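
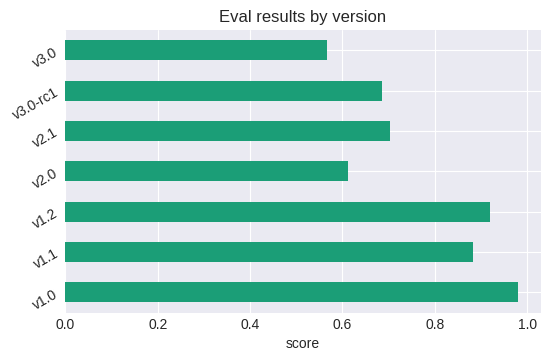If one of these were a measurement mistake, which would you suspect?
v1.0

v1.0 ≈ 1.0; the rest sit between ≈ 0.6 and ≈ 0.9.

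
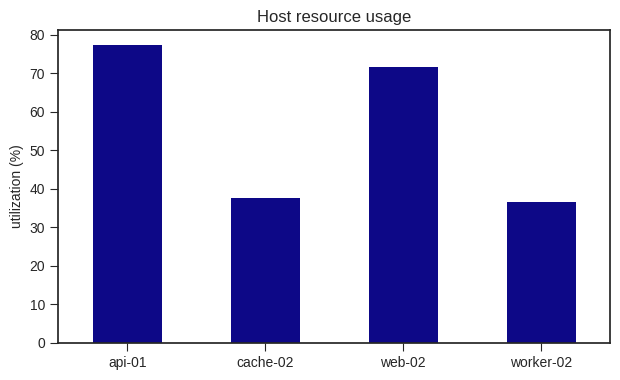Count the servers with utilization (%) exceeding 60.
2

Above 60: api-01, web-02.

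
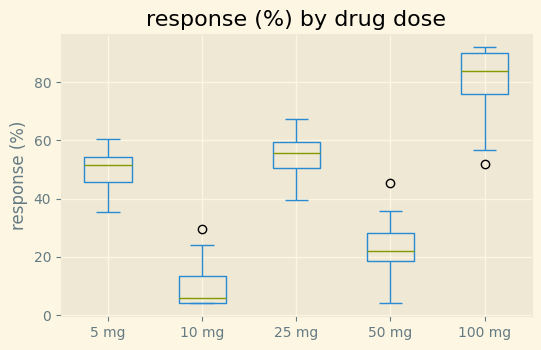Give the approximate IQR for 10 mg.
Q3 ≈ 10, Q1 ≈ 0; IQR ≈ 10.

≈ 10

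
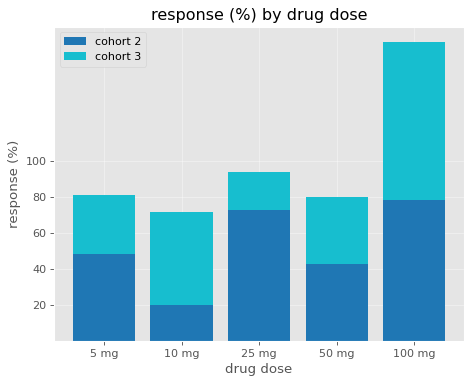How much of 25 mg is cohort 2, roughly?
≈ 80

cohort 2 top ≈ 80, bottom ≈ 0; segment ≈ 80.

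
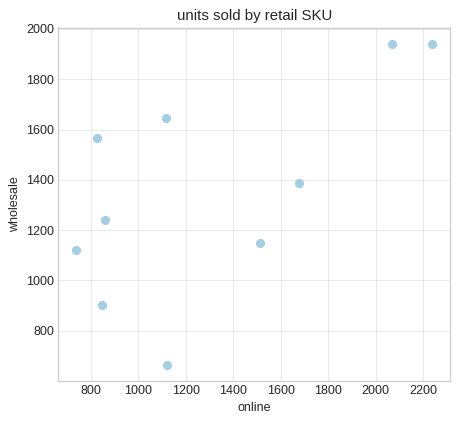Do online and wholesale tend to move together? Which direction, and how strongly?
Points are positively correlated; moderate (|r| ≈ 0.6).

positive, moderate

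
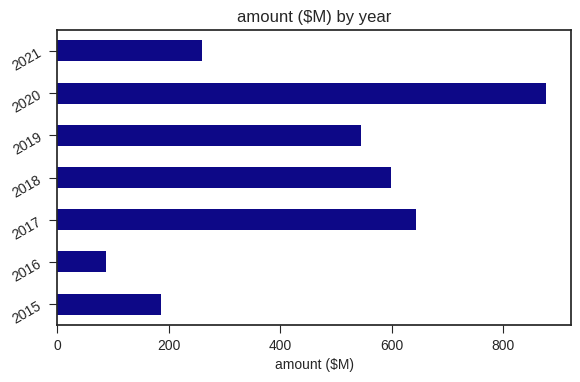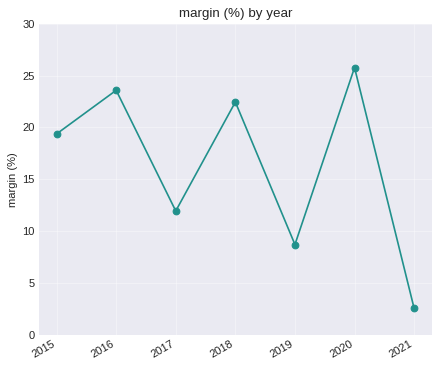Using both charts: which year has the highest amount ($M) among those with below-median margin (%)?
2017

Chart 2 median margin (%) ≈ 20; below-median years: 2017, 2019, 2021. Among those, 2017 has the highest amount ($M) (≈ 600).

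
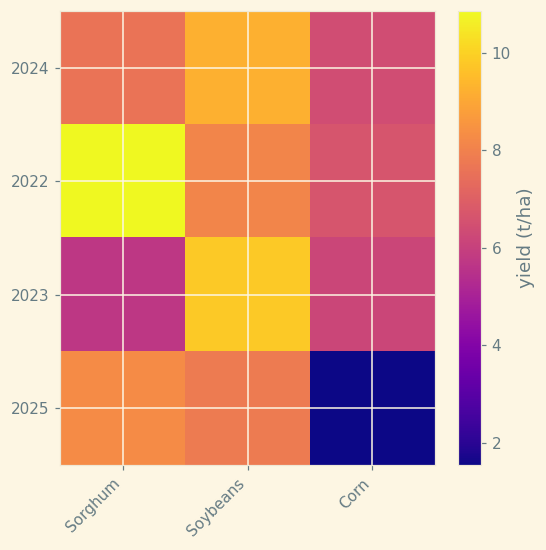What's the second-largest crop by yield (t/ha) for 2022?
Soybeans

Top 3 for 2022: Sorghum ≈ 11, Soybeans ≈ 8, Corn ≈ 7.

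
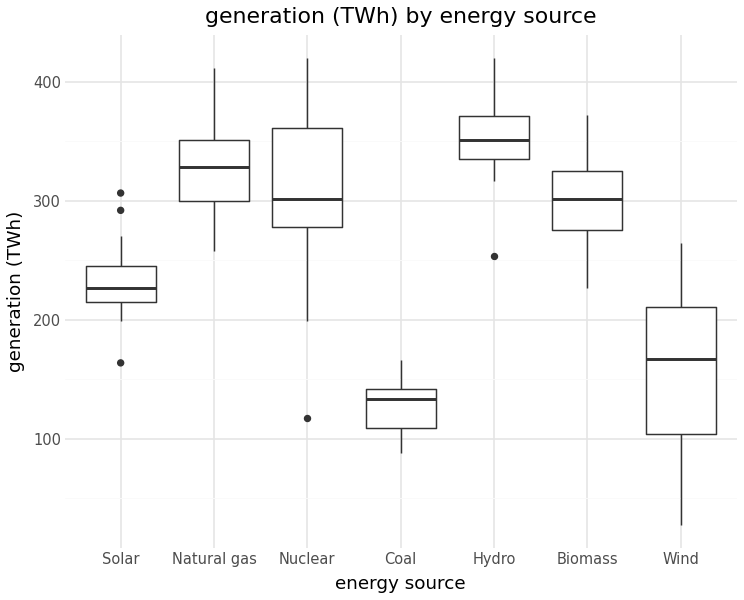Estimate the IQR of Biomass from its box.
Q3 ≈ 320, Q1 ≈ 280; IQR ≈ 40.

≈ 40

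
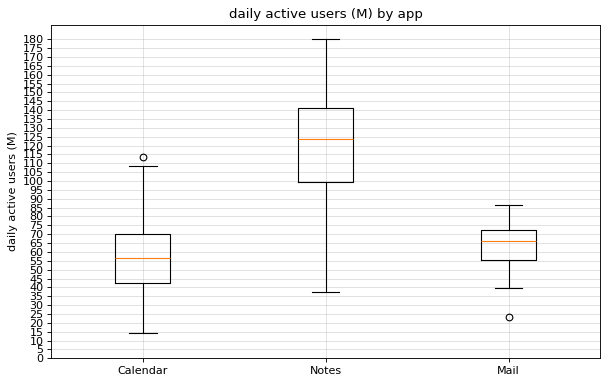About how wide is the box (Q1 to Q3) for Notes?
Q3 ≈ 140, Q1 ≈ 100; IQR ≈ 40.

≈ 40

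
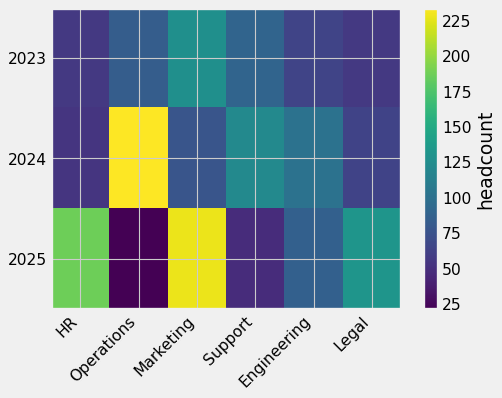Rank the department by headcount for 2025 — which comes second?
HR

Top 3 for 2025: Marketing ≈ 220, HR ≈ 180, Legal ≈ 140.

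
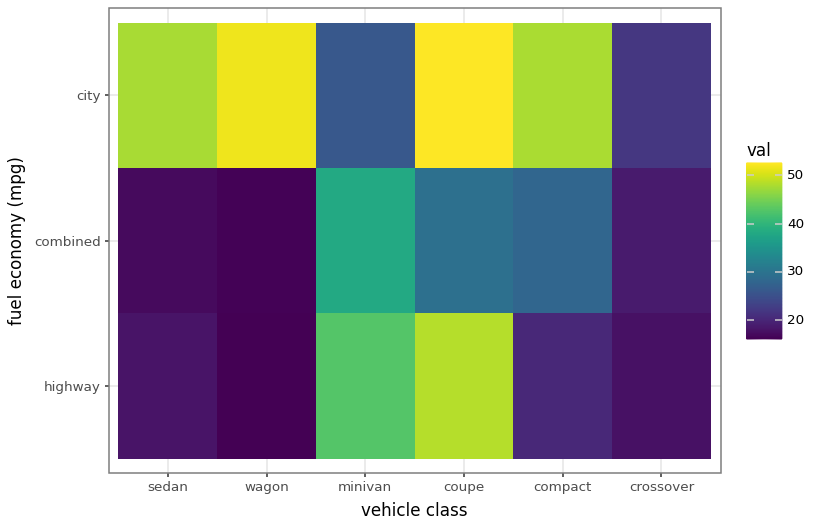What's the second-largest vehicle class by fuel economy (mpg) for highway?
Top 3 for highway: coupe ≈ 50, minivan ≈ 45, compact ≈ 20.

minivan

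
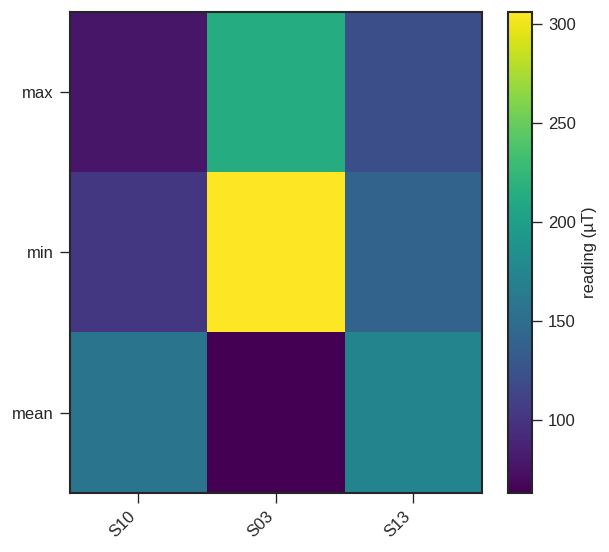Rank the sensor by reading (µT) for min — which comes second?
Top 3 for min: S03 ≈ 300, S13 ≈ 150, S10 ≈ 100.

S13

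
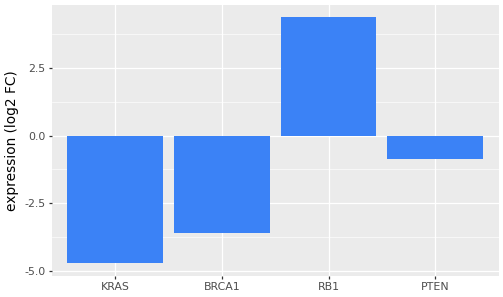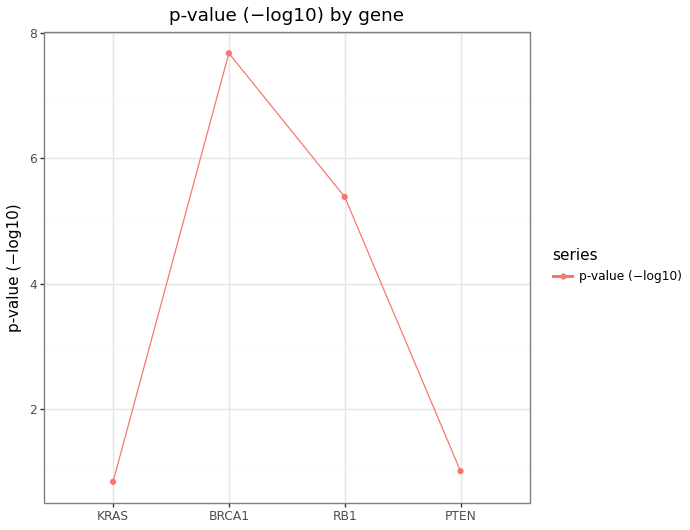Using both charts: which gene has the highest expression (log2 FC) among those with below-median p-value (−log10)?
Chart 2 median p-value (−log10) ≈ 3; below-median genes: KRAS, PTEN. Among those, PTEN has the highest expression (log2 FC) (≈ -1).

PTEN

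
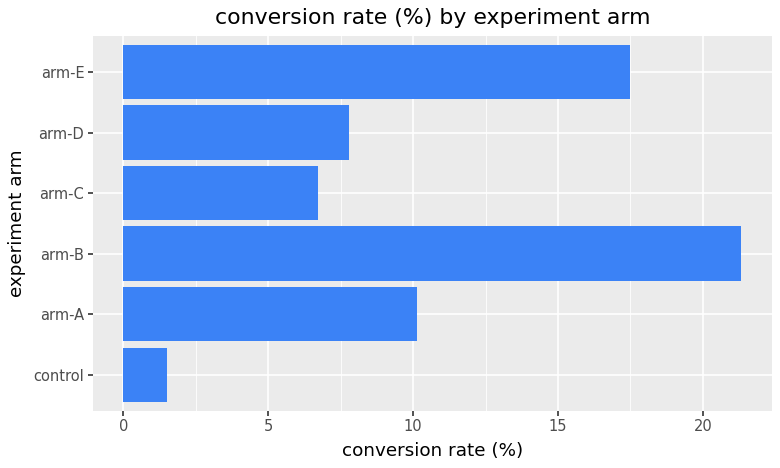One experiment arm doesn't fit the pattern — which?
arm-B ≈ 22; the rest sit between ≈ 2 and ≈ 18.

arm-B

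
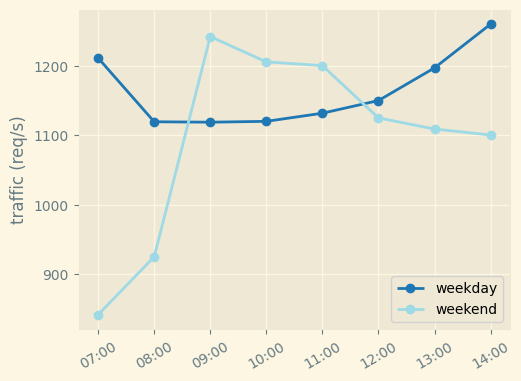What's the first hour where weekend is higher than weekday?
08:00: weekend ≈ 900 vs weekday ≈ 1100 (not yet); 09:00: weekend ≈ 1250 vs weekday ≈ 1100 (first crossover).

09:00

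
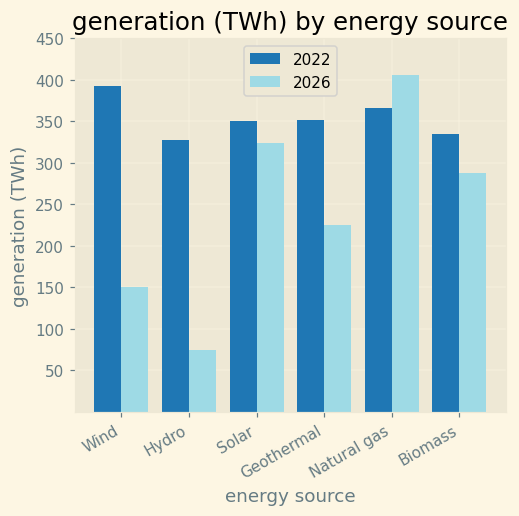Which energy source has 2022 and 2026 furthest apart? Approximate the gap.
Hydro: 2022 ≈ 350, 2026 ≈ 50 → gap ≈ 300. Next-largest (Wind) is only ≈ 250.

Hydro, ≈ 300 TWh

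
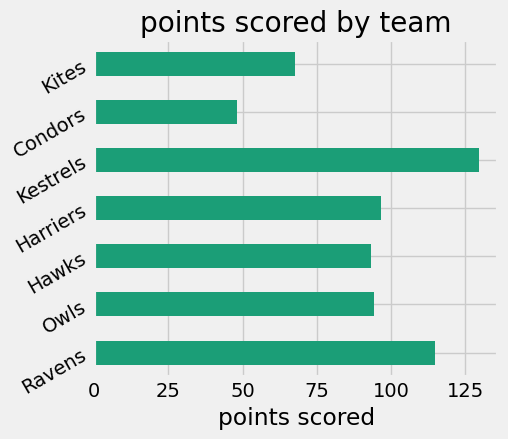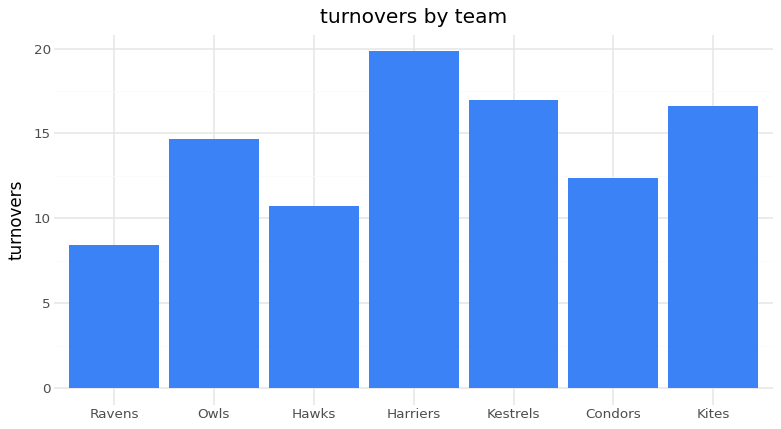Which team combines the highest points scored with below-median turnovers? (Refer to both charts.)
Ravens

Chart 2 median turnovers ≈ 14; below-median teams: Ravens, Hawks, Condors. Among those, Ravens has the highest points scored (≈ 120).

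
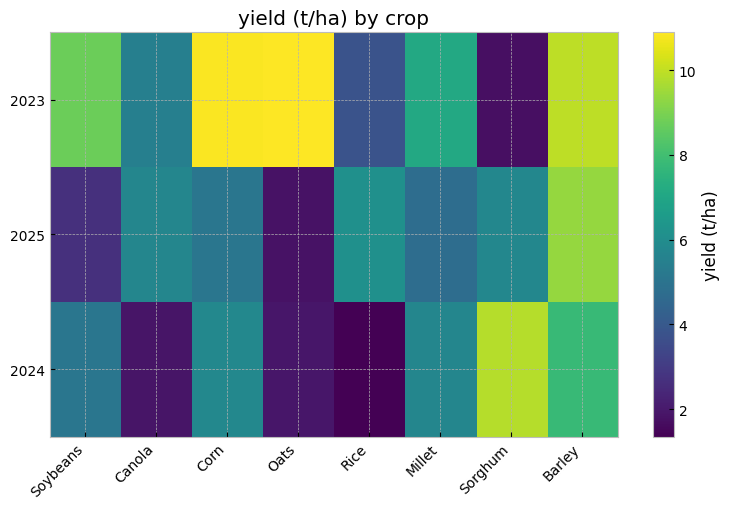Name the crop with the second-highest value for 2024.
Barley

Top 3 for 2024: Sorghum ≈ 10, Barley ≈ 8, Corn ≈ 6.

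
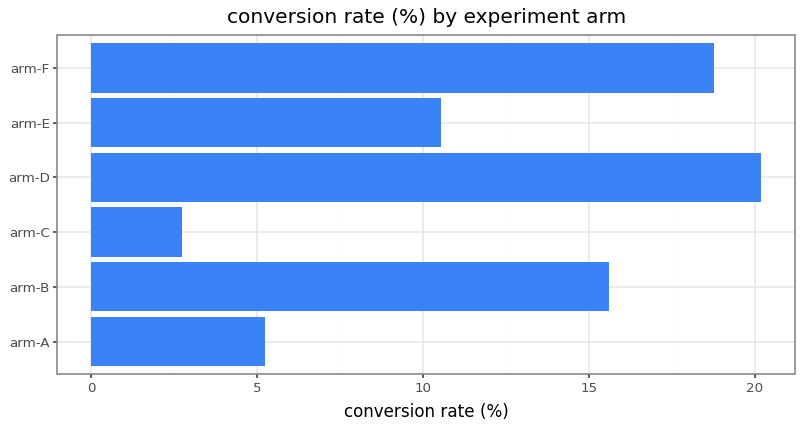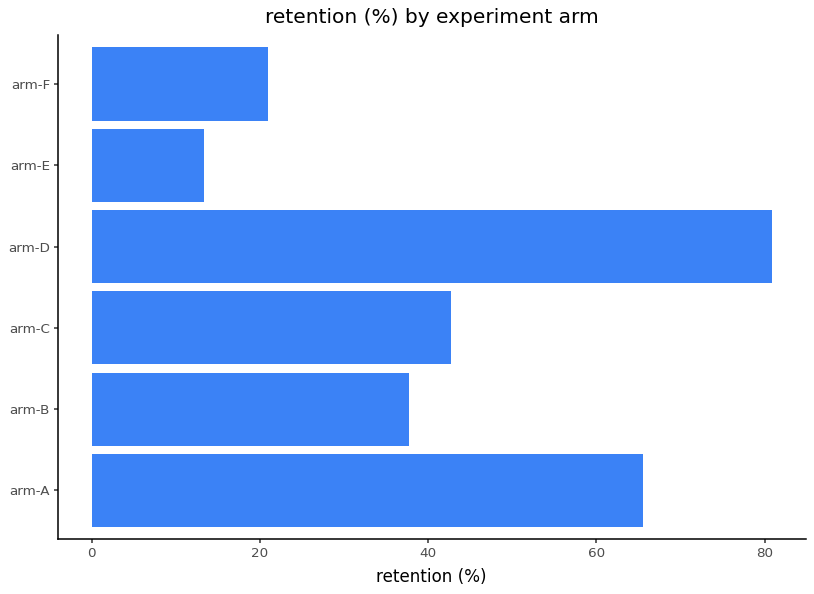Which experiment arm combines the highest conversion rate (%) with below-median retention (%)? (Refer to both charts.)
Chart 2 median retention (%) ≈ 40; below-median experiment arms: arm-B, arm-E, arm-F. Among those, arm-F has the highest conversion rate (%) (≈ 18).

arm-F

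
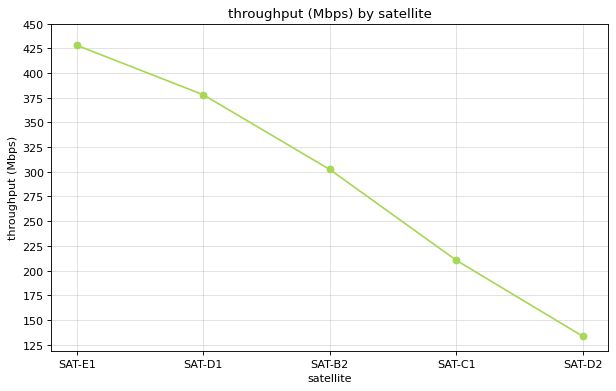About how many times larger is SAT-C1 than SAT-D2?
≈ 1.6×

SAT-C1 ≈ 200, SAT-D2 ≈ 125; 200/125 ≈ 1.6.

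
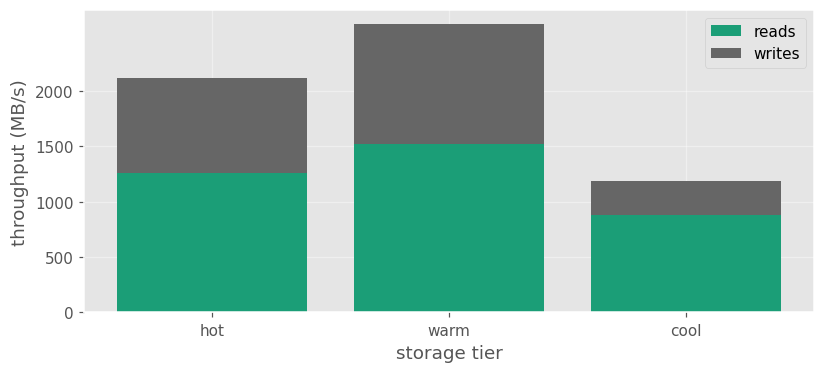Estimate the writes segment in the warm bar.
writes top ≈ 2500, bottom ≈ 1500; segment ≈ 1000.

≈ 1000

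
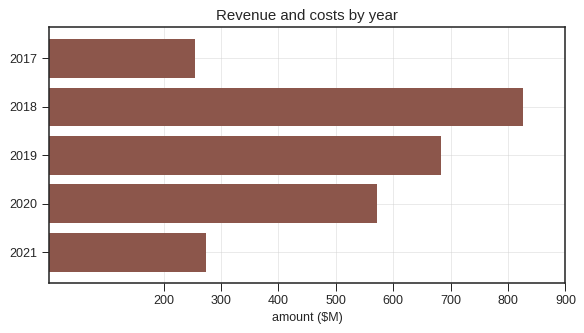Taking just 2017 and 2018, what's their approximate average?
(300 + 800) / 2 ≈ 550.

≈ 550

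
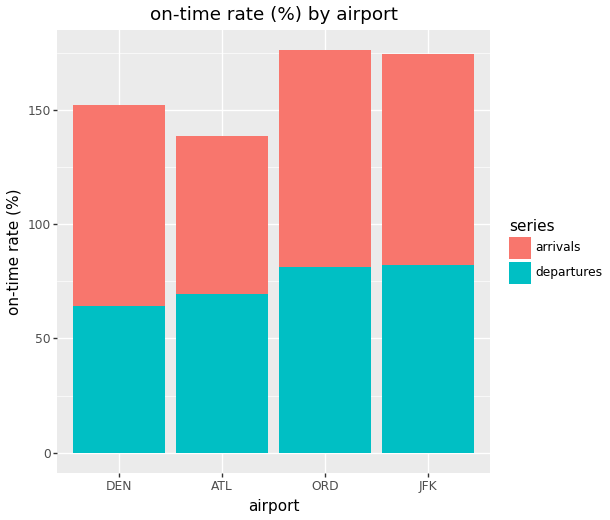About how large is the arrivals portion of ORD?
≈ 100

arrivals top ≈ 180, bottom ≈ 80; segment ≈ 100.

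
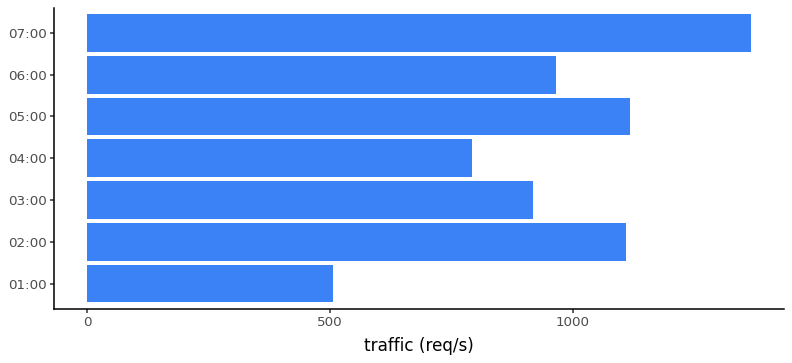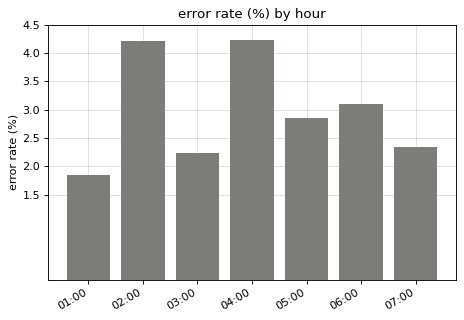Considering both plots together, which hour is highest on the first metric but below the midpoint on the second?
07:00

Chart 2 median error rate (%) ≈ 3; below-median hours: 01:00, 03:00, 07:00. Among those, 07:00 has the highest traffic (req/s) (≈ 1400).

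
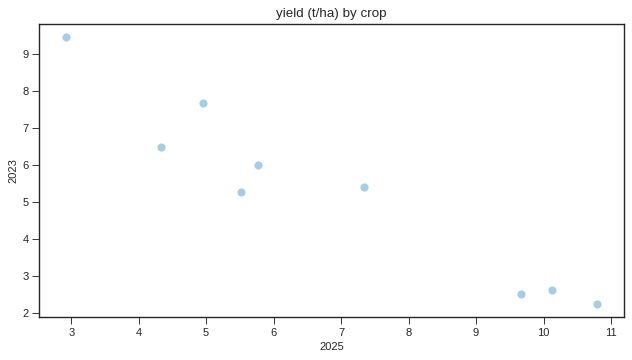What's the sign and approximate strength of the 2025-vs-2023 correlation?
Points are negatively correlated; strong (|r| ≈ 1.0).

negative, strong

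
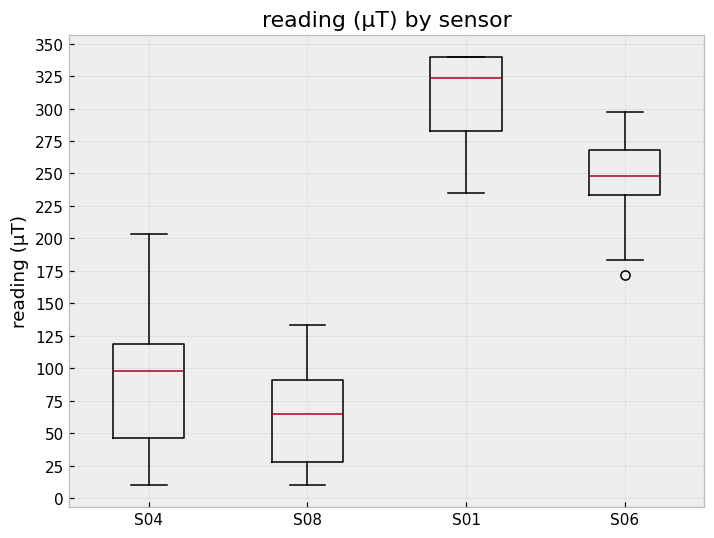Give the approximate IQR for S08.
Q3 ≈ 100, Q1 ≈ 25; IQR ≈ 75.

≈ 75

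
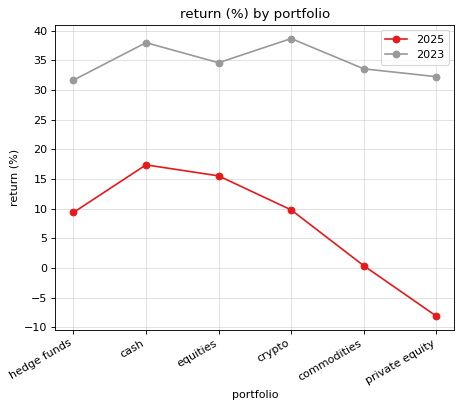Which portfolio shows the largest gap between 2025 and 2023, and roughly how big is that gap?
private equity: 2025 ≈ -10, 2023 ≈ 30 → gap ≈ 40. Next-largest (commodities) is only ≈ 35.

private equity, ≈ 40 %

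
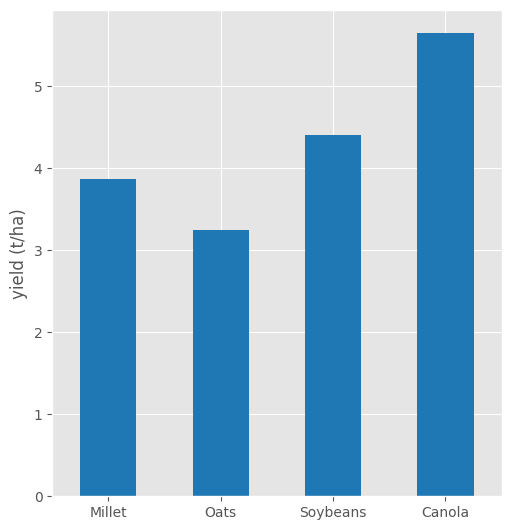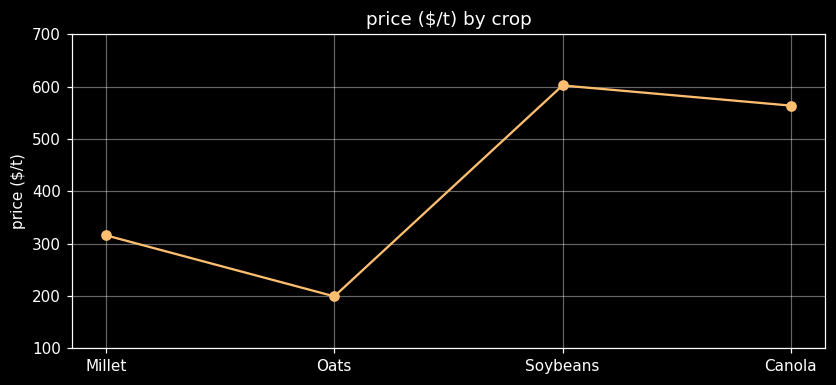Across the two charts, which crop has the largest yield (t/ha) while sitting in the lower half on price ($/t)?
Millet

Chart 2 median price ($/t) ≈ 400; below-median crops: Millet, Oats. Among those, Millet has the highest yield (t/ha) (≈ 4).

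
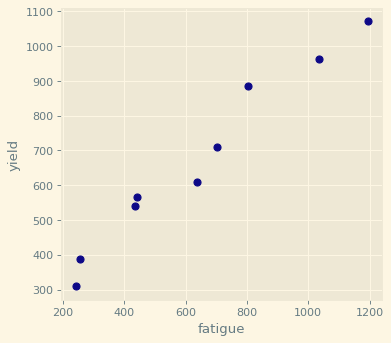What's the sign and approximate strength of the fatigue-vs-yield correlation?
Points are positively correlated; strong (|r| ≈ 1.0).

positive, strong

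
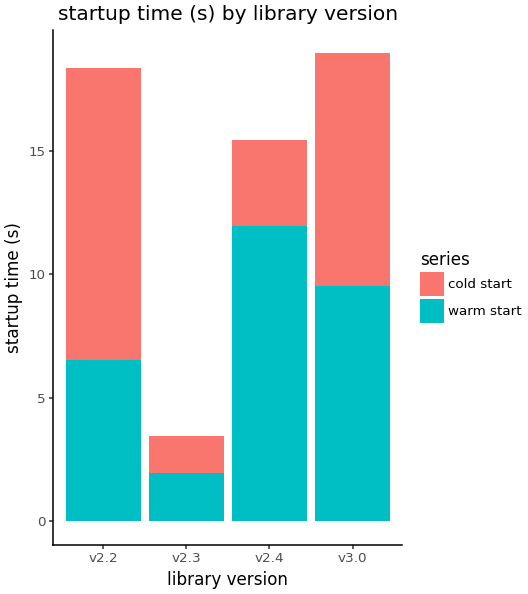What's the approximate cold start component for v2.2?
≈ 12

cold start top ≈ 18, bottom ≈ 6; segment ≈ 12.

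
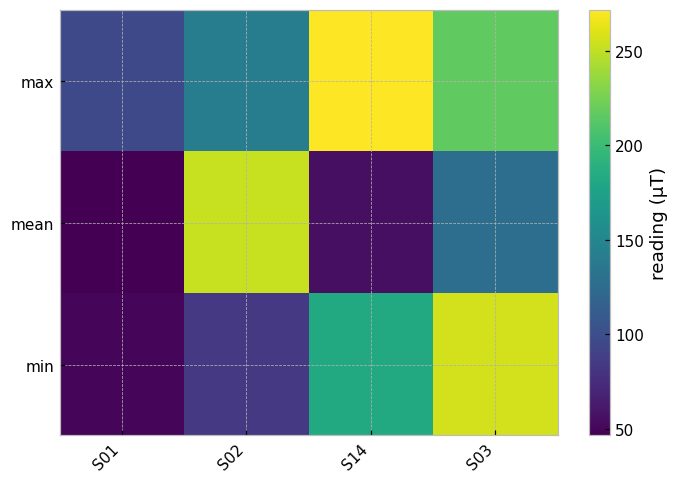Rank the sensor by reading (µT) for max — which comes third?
Top 4 for max: S14 ≈ 280, S03 ≈ 220, S02 ≈ 140, S01 ≈ 100.

S02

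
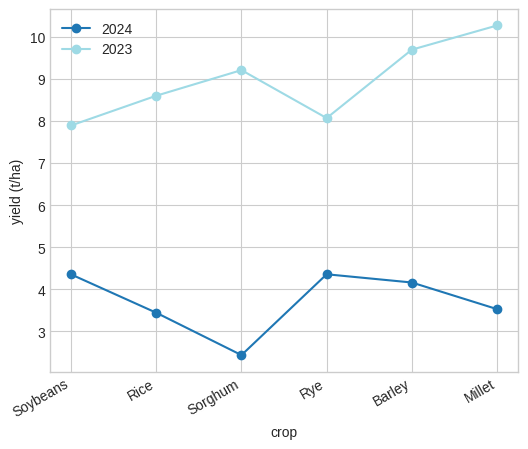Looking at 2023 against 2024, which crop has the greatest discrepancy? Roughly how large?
Sorghum, ≈ 7 t/ha

Sorghum: 2023 ≈ 9, 2024 ≈ 2 → gap ≈ 7. Next-largest (Millet) is only ≈ 6.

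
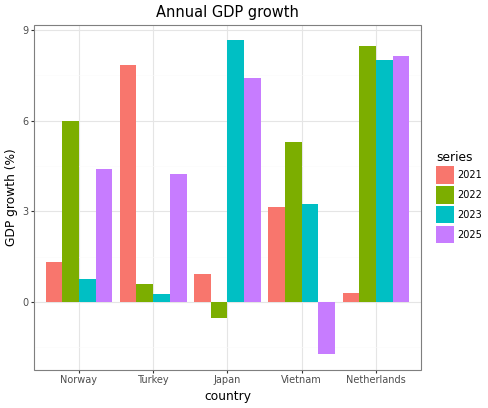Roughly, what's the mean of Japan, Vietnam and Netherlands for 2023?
(9 + 3 + 8) / 3 ≈ 7.

≈ 7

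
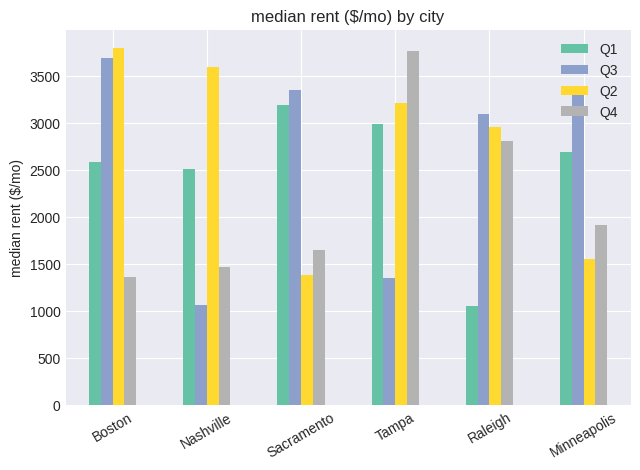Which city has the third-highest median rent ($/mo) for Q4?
Top 4 for Q4: Tampa ≈ 4000, Raleigh ≈ 3000, Minneapolis ≈ 2000, Sacramento ≈ 1500.

Minneapolis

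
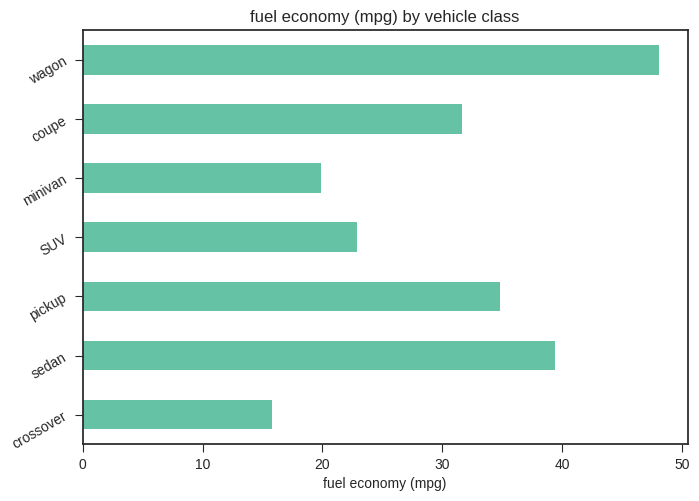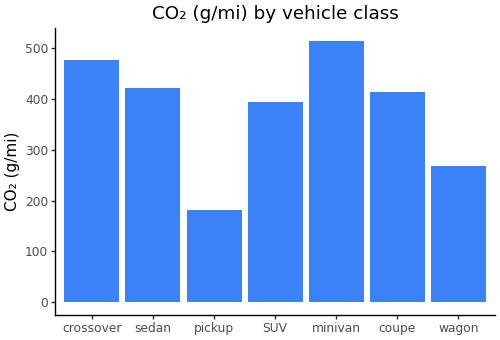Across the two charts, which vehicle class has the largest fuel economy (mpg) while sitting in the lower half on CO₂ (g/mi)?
wagon

Chart 2 median CO₂ (g/mi) ≈ 400; below-median vehicle classes: pickup, SUV, wagon. Among those, wagon has the highest fuel economy (mpg) (≈ 50).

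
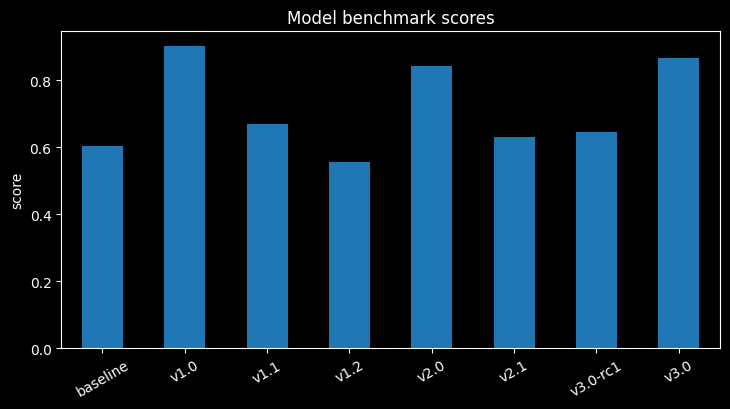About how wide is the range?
≈ 0.3

Max v1.0 ≈ 0.9, min v1.2 ≈ 0.6; range ≈ 0.3.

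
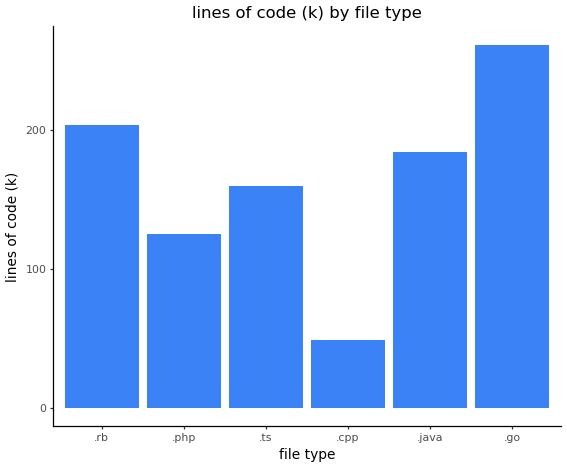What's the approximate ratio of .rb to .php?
≈ 1.6×

.rb ≈ 200, .php ≈ 125; 200/125 ≈ 1.6.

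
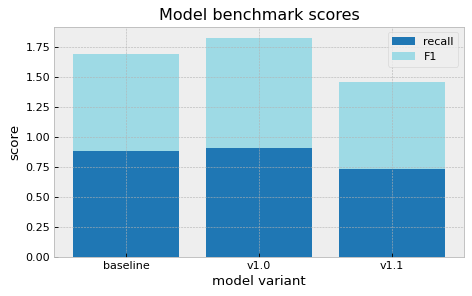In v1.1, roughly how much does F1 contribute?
≈ 0.6

F1 top ≈ 1.4, bottom ≈ 0.8; segment ≈ 0.6.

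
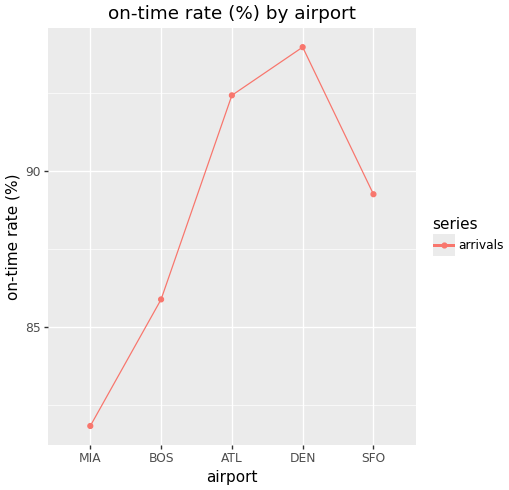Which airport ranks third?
SFO

Top 4: DEN ≈ 94, ATL ≈ 92, SFO ≈ 90, BOS ≈ 86.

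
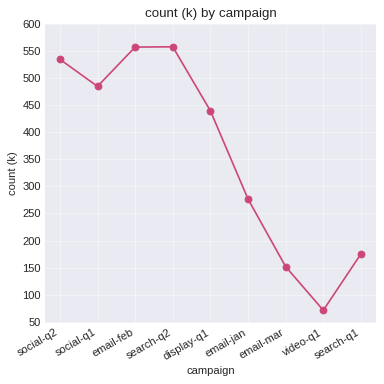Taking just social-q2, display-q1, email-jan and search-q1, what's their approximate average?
(550 + 450 + 300 + 200) / 4 ≈ 375.

≈ 375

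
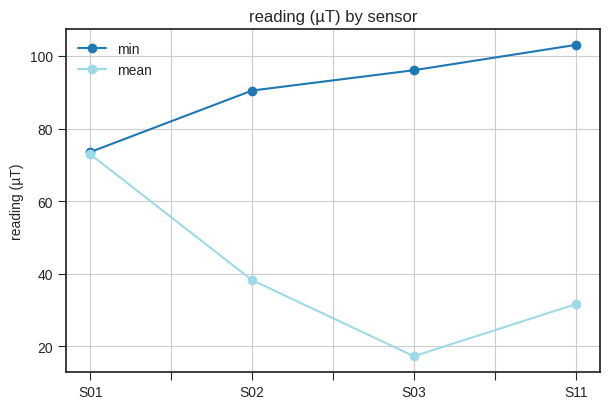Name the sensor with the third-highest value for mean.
S11

Top 4 for mean: S01 ≈ 70, S02 ≈ 40, S11 ≈ 30, S03 ≈ 20.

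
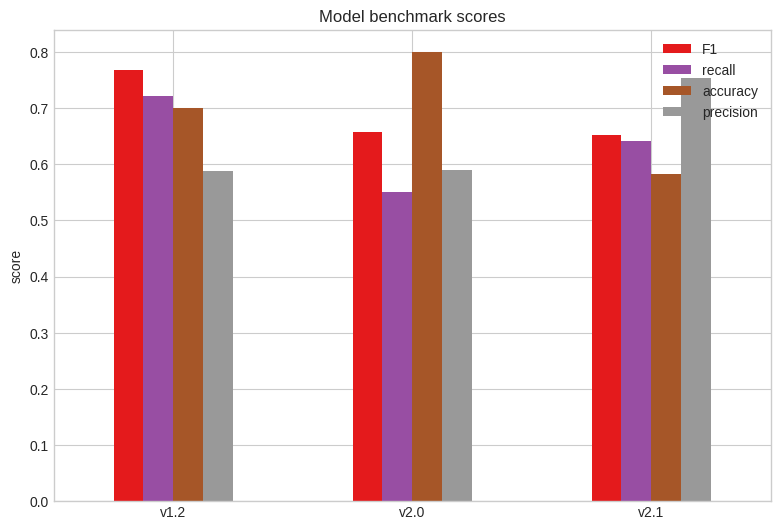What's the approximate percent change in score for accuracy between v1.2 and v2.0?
≈ +14.3%

v1.2 ≈ 0.7, v2.0 ≈ 0.8; (0.8 − 0.7) / 0.7 ≈ +14.3%.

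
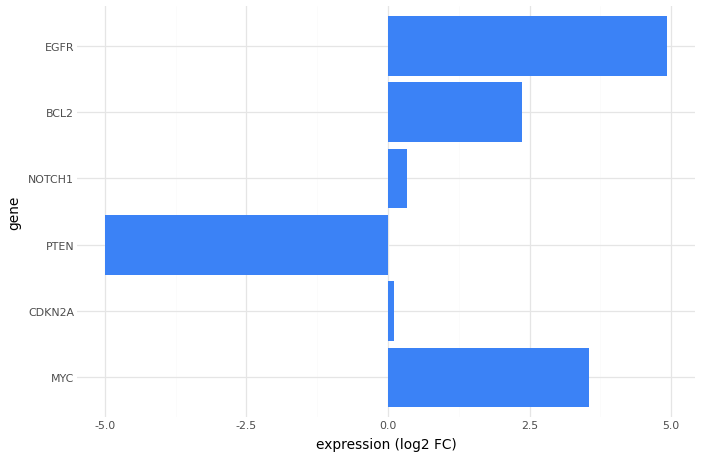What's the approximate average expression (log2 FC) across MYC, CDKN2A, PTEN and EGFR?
(4 + 0 + -5 + 5) / 4 ≈ 1.

≈ 1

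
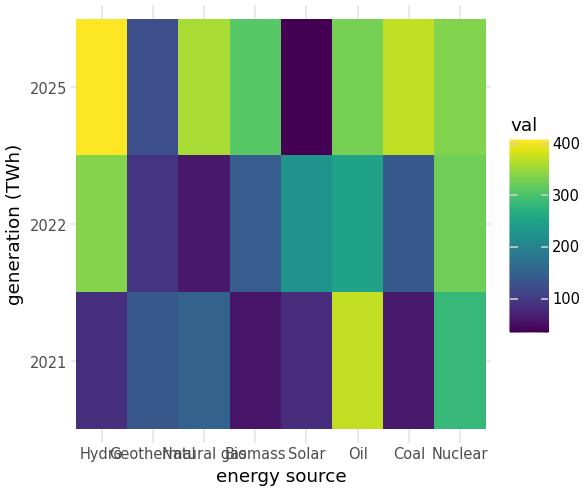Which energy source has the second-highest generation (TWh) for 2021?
Top 3 for 2021: Oil ≈ 350, Nuclear ≈ 300, Natural gas ≈ 150.

Nuclear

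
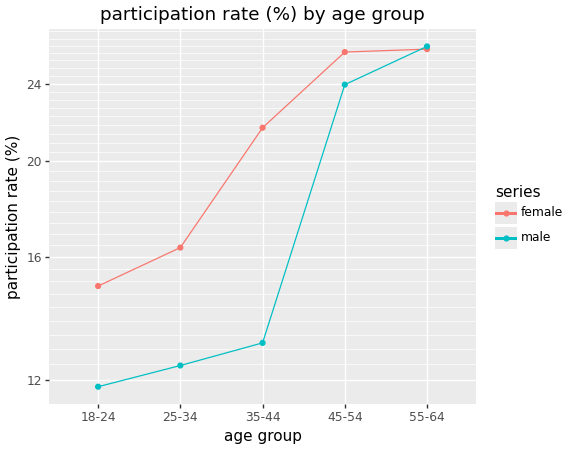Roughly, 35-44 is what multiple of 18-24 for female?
35-44 ≈ 22, 18-24 ≈ 14; 22/14 ≈ 1.57.

≈ 1.57×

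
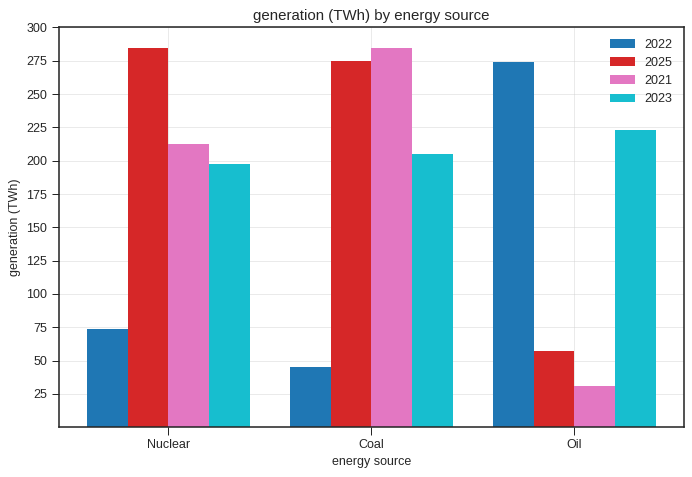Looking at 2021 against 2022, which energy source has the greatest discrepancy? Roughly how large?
Oil, ≈ 250 TWh

Oil: 2021 ≈ 25, 2022 ≈ 275 → gap ≈ 250. Next-largest (Coal) is only ≈ 225.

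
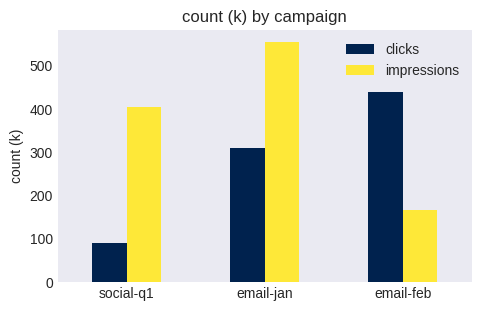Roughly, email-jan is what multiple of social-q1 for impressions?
email-jan ≈ 550, social-q1 ≈ 400; 550/400 ≈ 1.38.

≈ 1.38×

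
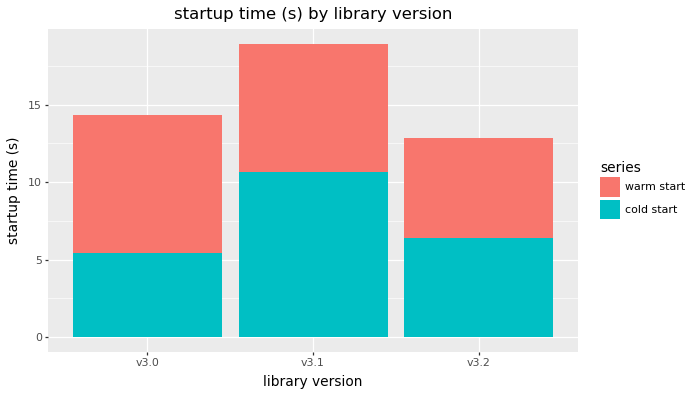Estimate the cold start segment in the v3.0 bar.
cold start top ≈ 6, bottom ≈ 0; segment ≈ 6.

≈ 6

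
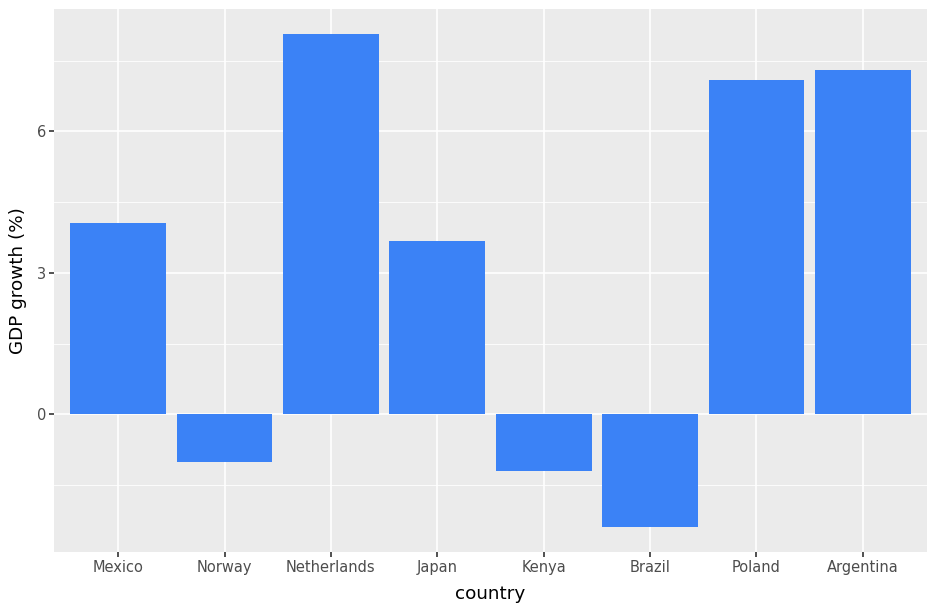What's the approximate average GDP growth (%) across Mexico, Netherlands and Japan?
(4 + 8 + 4) / 3 ≈ 5.

≈ 5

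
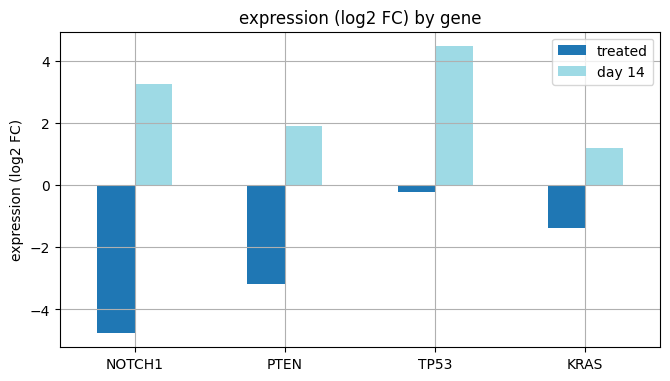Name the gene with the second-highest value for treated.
KRAS

Top 3 for treated: TP53 ≈ 0, KRAS ≈ -1, PTEN ≈ -3.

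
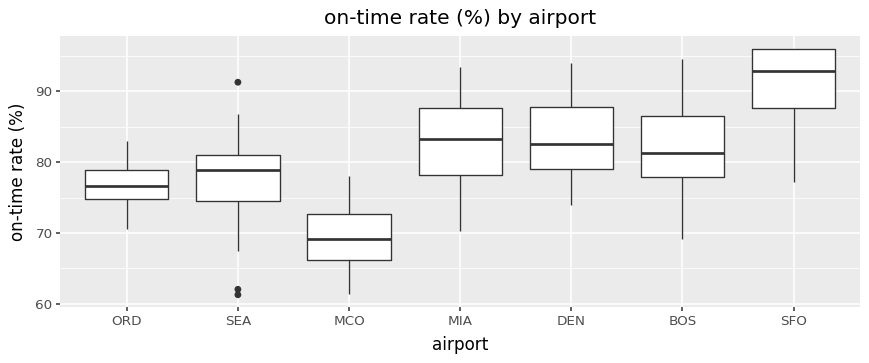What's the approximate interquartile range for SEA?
Q3 ≈ 80, Q1 ≈ 74; IQR ≈ 6.

≈ 6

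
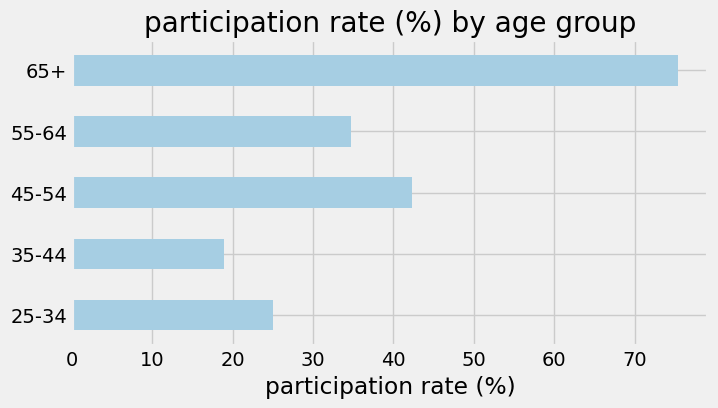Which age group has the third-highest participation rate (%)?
55-64

Top 4: 65+ ≈ 80, 45-54 ≈ 40, 55-64 ≈ 30, 25-34 ≈ 20.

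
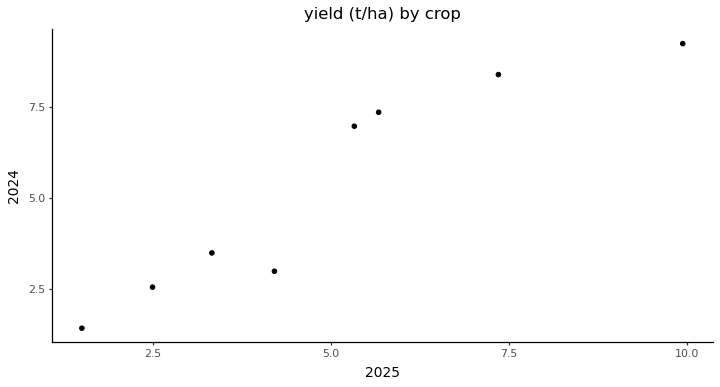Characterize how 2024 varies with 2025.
positive, strong

Points are positively correlated; strong (|r| ≈ 0.9).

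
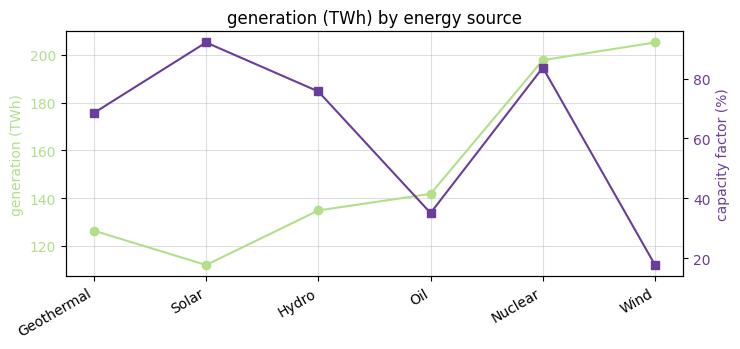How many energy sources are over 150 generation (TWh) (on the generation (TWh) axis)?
Above 150: Nuclear, Wind.

2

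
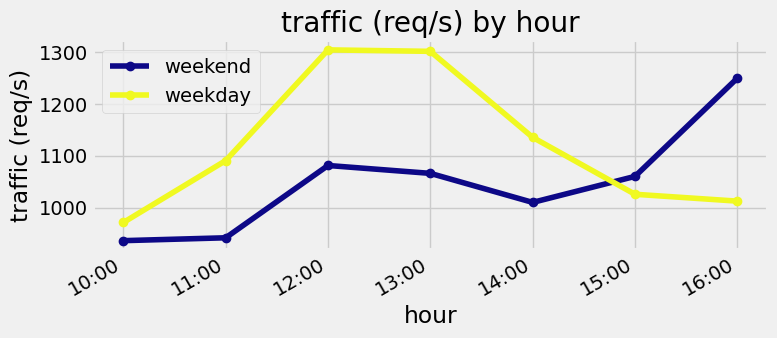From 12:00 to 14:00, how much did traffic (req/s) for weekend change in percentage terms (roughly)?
≈ -9.1%

12:00 ≈ 1100, 14:00 ≈ 1000; (1000 − 1100) / 1100 ≈ -9.1%.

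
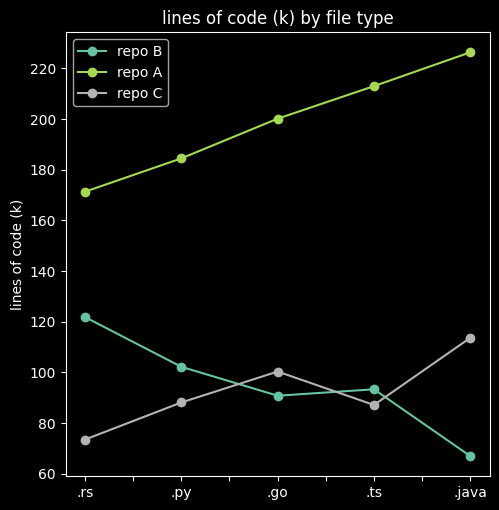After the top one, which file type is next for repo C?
Top 3 for repo C: .java ≈ 120, .go ≈ 100, .py ≈ 80.

.go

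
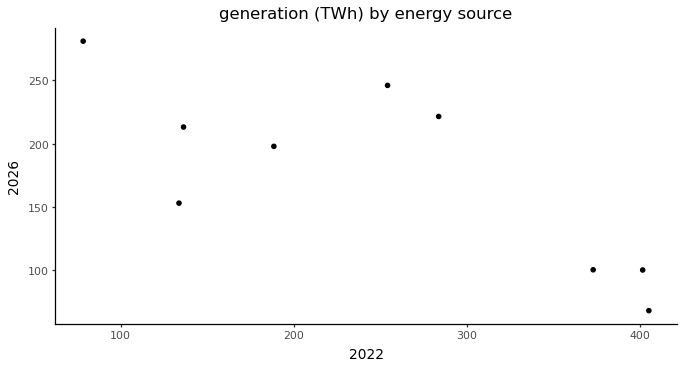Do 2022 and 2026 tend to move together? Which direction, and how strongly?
negative, strong

Points are negatively correlated; strong (|r| ≈ 0.8).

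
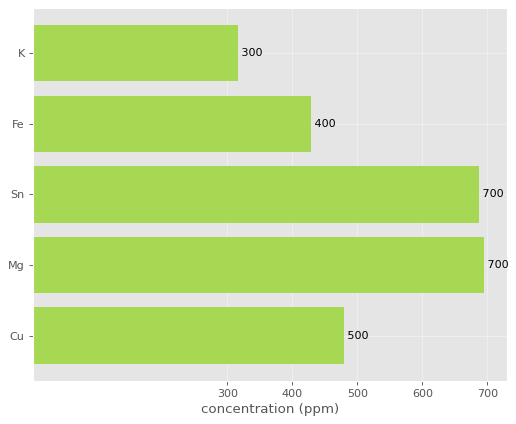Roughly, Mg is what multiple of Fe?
Mg ≈ 700, Fe ≈ 400; 700/400 ≈ 1.75.

≈ 1.75×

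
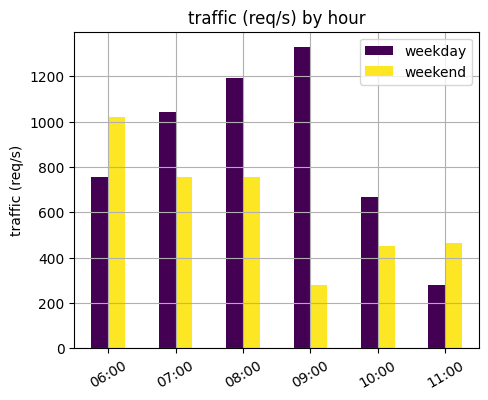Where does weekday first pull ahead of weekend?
07:00

06:00: weekday ≈ 800 vs weekend ≈ 1000 (not yet); 07:00: weekday ≈ 1000 vs weekend ≈ 800 (first crossover).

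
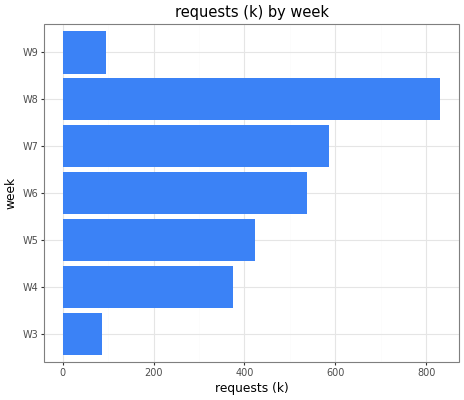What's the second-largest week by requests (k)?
W7

Top 3: W8 ≈ 800, W7 ≈ 600, W6 ≈ 500.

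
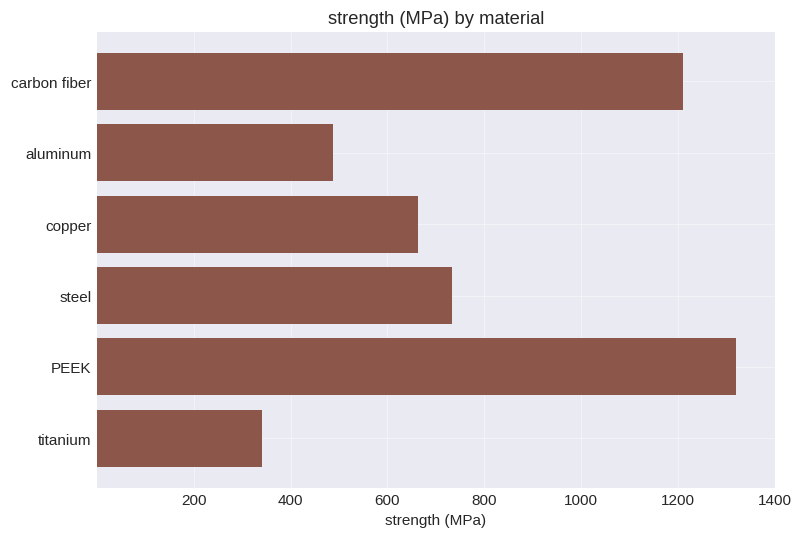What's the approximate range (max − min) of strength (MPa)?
≈ 1000

Max PEEK ≈ 1400, min titanium ≈ 400; range ≈ 1000.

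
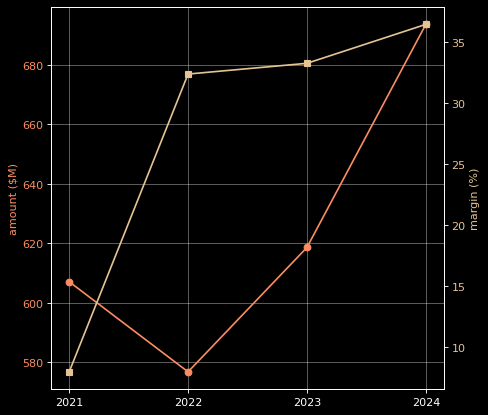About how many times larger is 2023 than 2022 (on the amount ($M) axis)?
2023 ≈ 620, 2022 ≈ 580; 620/580 ≈ 1.07.

≈ 1.07×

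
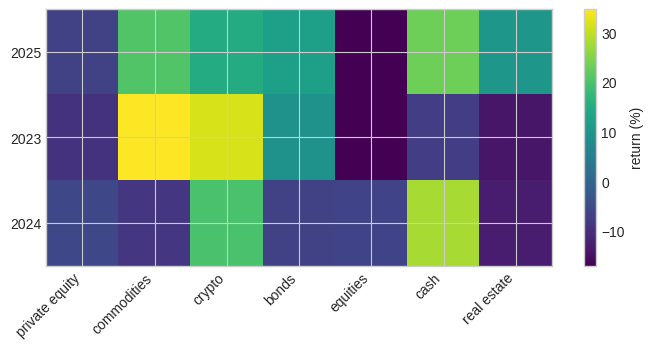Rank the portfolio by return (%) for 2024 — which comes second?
Top 3 for 2024: cash ≈ 30, crypto ≈ 20, private equity ≈ -5.

crypto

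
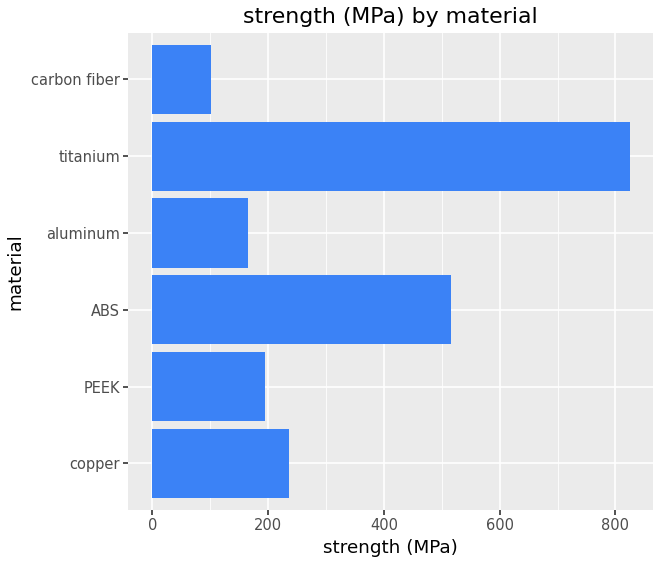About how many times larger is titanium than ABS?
≈ 1.6×

titanium ≈ 800, ABS ≈ 500; 800/500 ≈ 1.6.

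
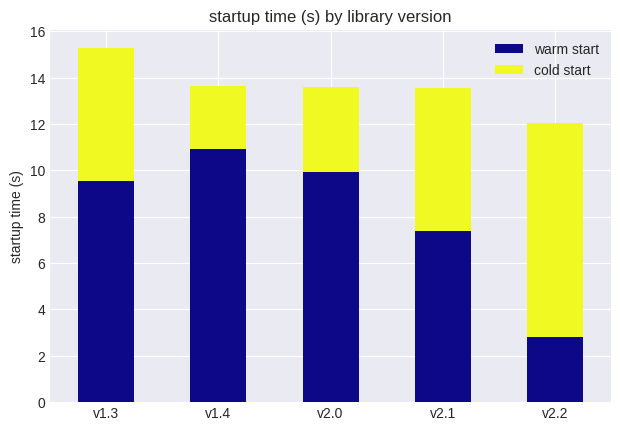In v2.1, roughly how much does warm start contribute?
warm start top ≈ 8, bottom ≈ 0; segment ≈ 8.

≈ 8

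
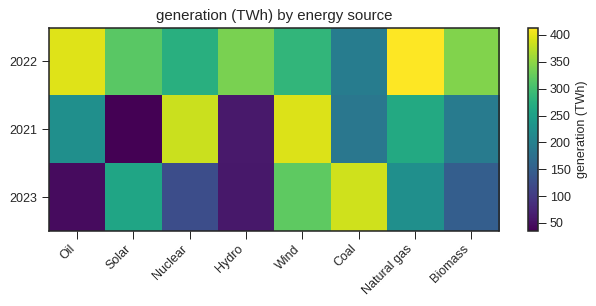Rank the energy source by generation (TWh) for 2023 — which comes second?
Wind

Top 3 for 2023: Coal ≈ 400, Wind ≈ 300, Solar ≈ 250.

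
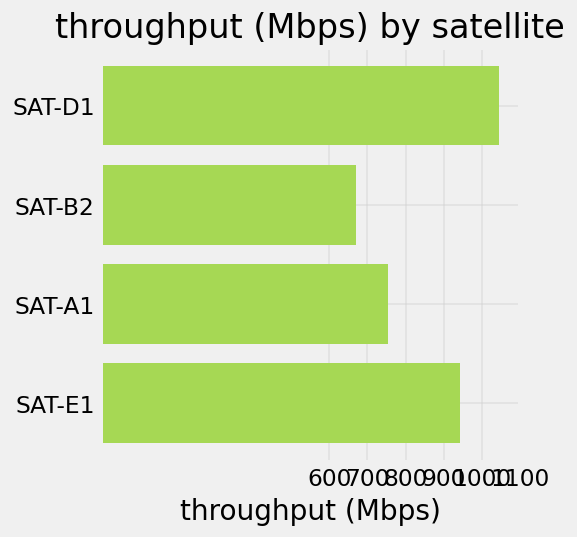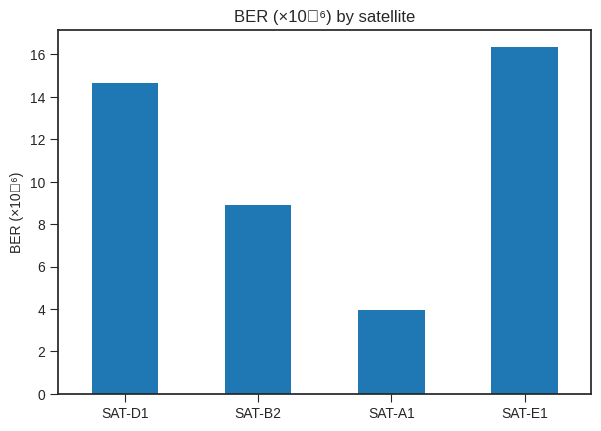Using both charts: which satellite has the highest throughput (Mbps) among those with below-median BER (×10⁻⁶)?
Chart 2 median BER (×10⁻⁶) ≈ 12; below-median satellites: SAT-B2, SAT-A1. Among those, SAT-A1 has the highest throughput (Mbps) (≈ 800).

SAT-A1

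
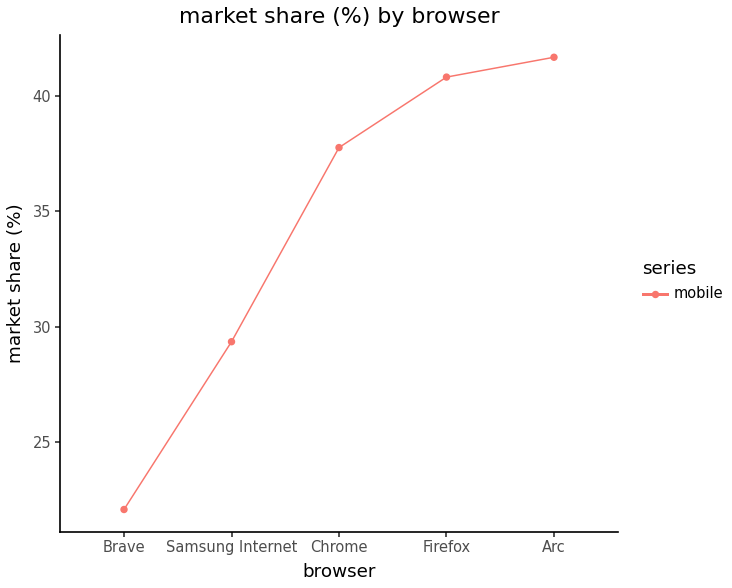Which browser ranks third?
Chrome

Top 4: Arc ≈ 42, Firefox ≈ 40, Chrome ≈ 38, Samsung Internet ≈ 30.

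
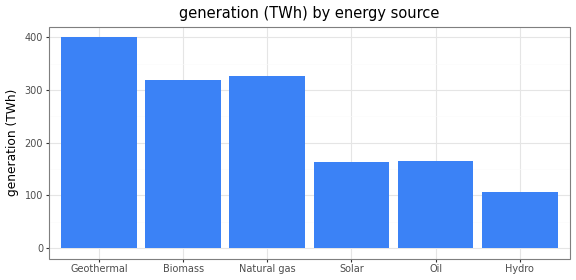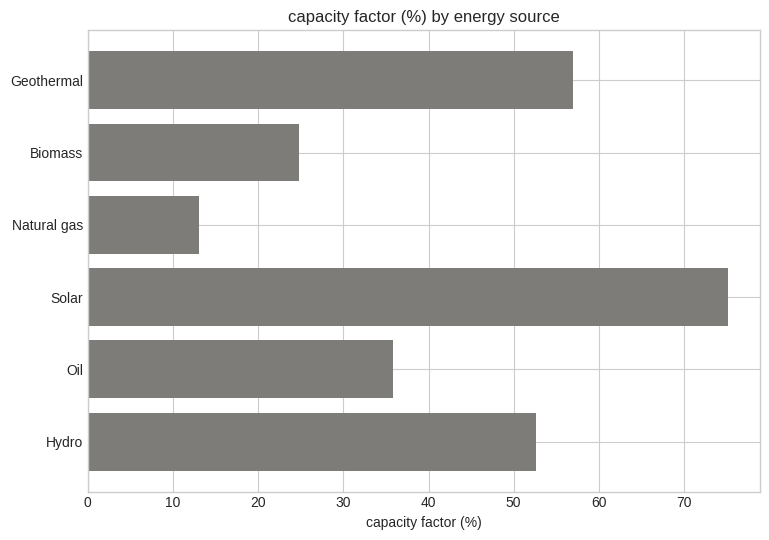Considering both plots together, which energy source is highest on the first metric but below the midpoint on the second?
Natural gas

Chart 2 median capacity factor (%) ≈ 40; below-median energy sources: Biomass, Natural gas, Oil. Among those, Natural gas has the highest generation (TWh) (≈ 350).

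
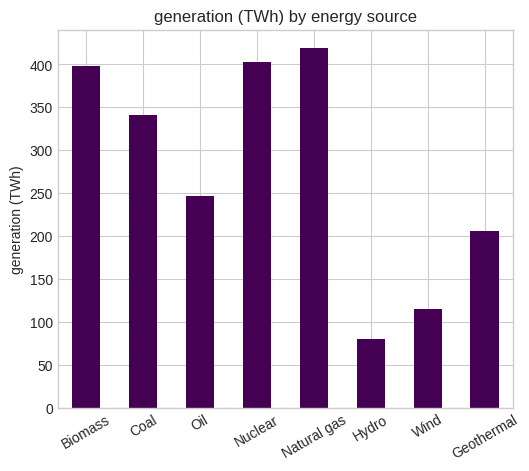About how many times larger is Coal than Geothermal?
≈ 1.75×

Coal ≈ 350, Geothermal ≈ 200; 350/200 ≈ 1.75.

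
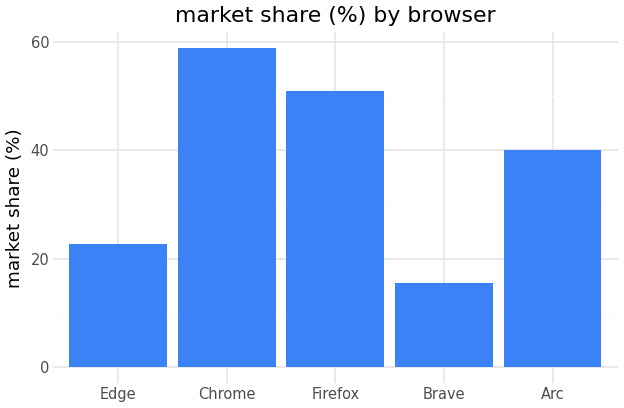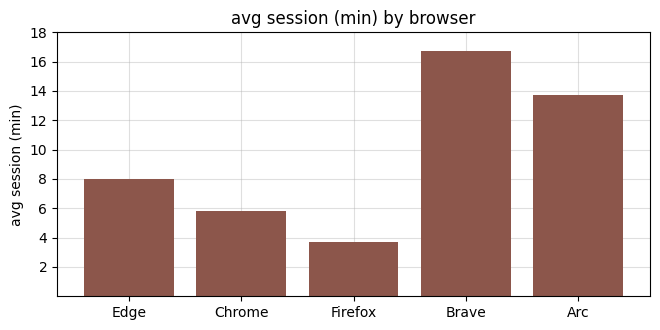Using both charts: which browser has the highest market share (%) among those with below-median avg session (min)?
Chrome

Chart 2 median avg session (min) ≈ 8; below-median browsers: Chrome, Firefox. Among those, Chrome has the highest market share (%) (≈ 60).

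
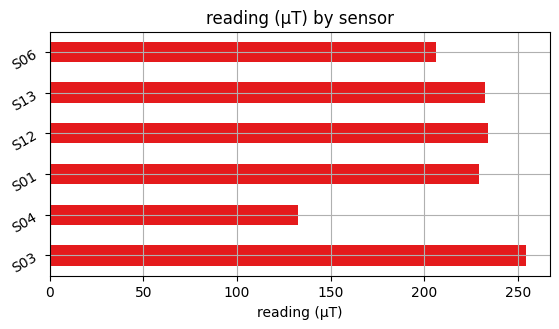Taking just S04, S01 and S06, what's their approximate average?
≈ 183

(125 + 225 + 200) / 3 ≈ 183.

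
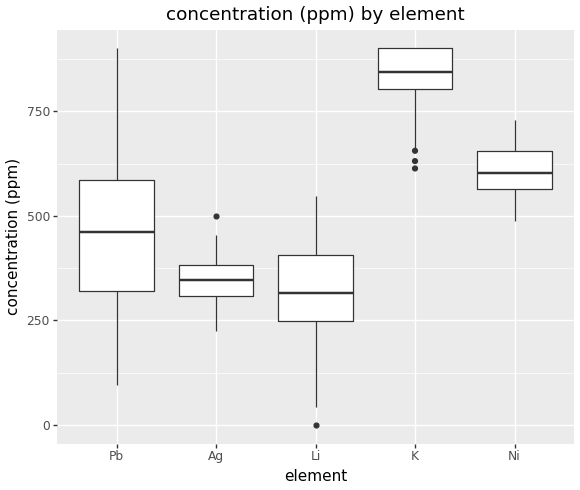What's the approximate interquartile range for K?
≈ 100

Q3 ≈ 900, Q1 ≈ 800; IQR ≈ 100.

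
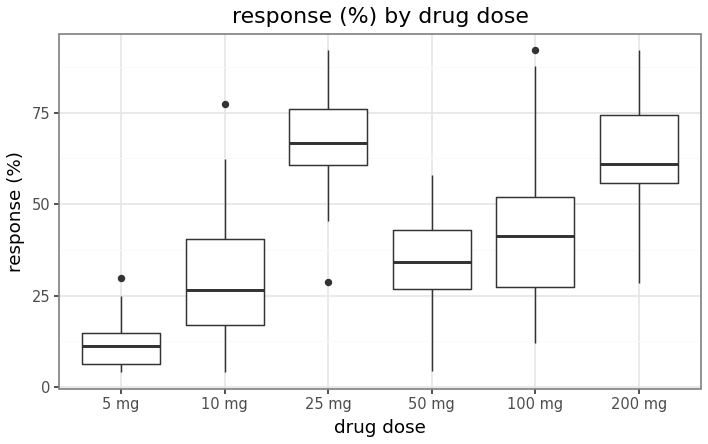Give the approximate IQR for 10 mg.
Q3 ≈ 40, Q1 ≈ 20; IQR ≈ 20.

≈ 20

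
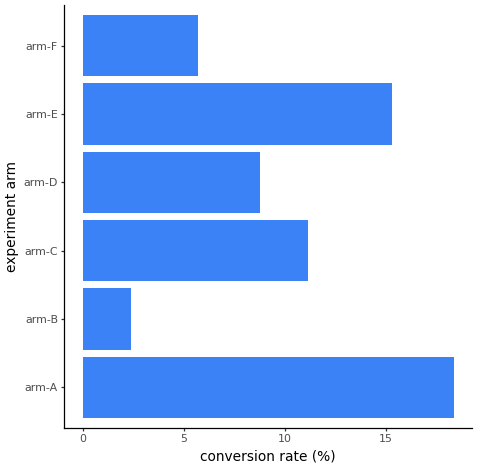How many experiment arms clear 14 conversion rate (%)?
2

Above 14: arm-A, arm-E.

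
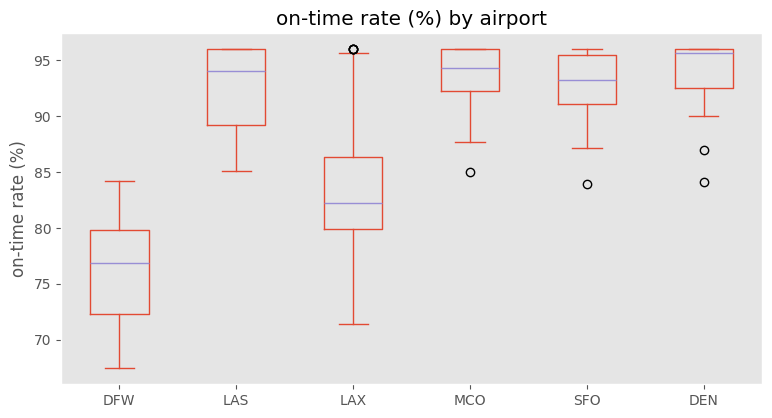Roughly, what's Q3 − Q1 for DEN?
Q3 ≈ 96, Q1 ≈ 92; IQR ≈ 4.

≈ 4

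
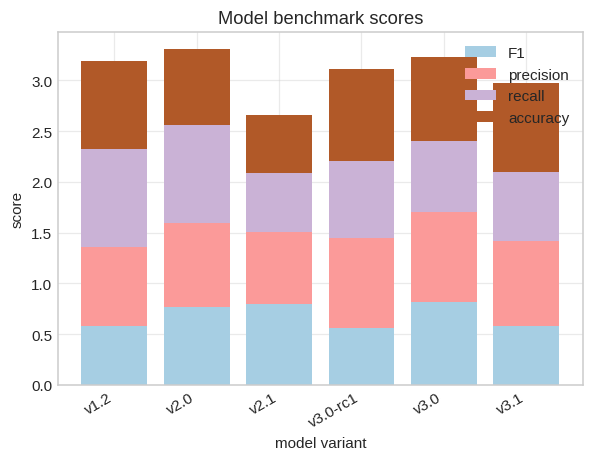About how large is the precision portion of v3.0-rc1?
precision top ≈ 1.5, bottom ≈ 0.5; segment ≈ 1.0.

≈ 1.0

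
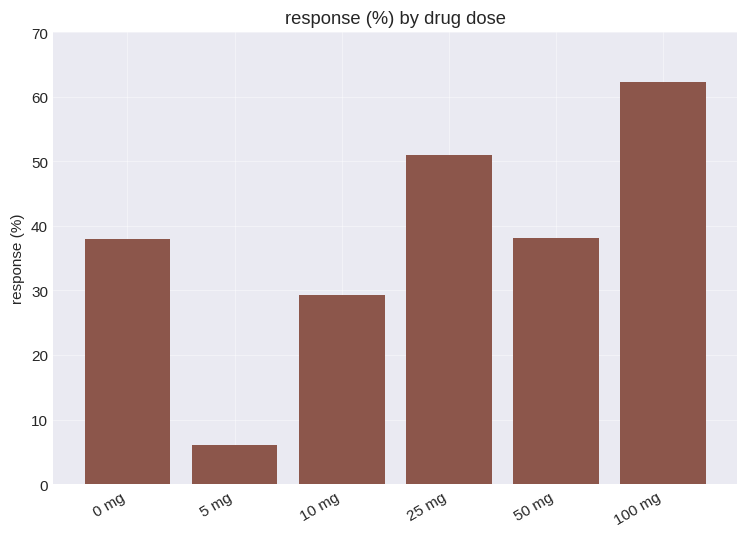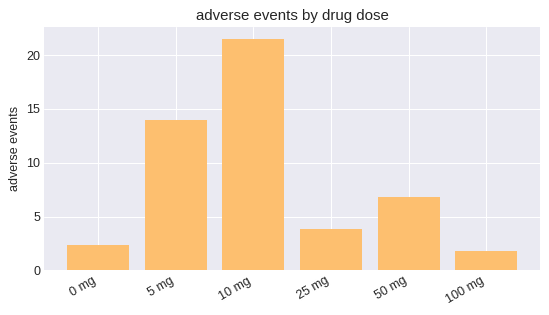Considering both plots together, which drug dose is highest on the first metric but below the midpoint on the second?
100 mg

Chart 2 median adverse events ≈ 6; below-median drug doses: 0 mg, 25 mg, 100 mg. Among those, 100 mg has the highest response (%) (≈ 60).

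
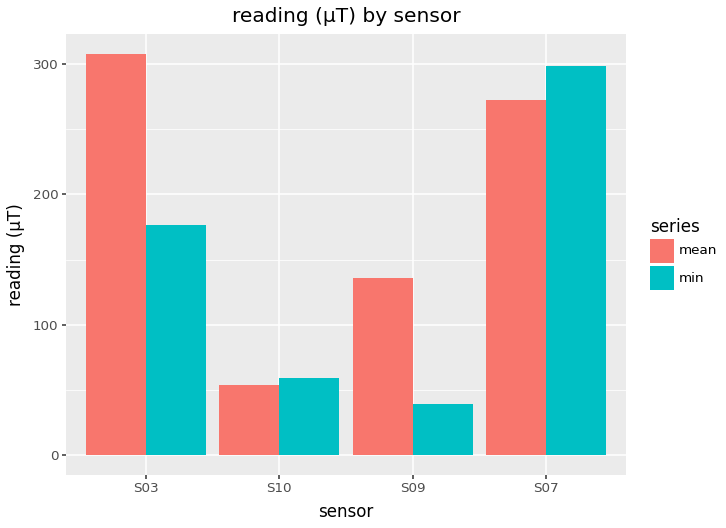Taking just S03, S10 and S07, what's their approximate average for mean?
(300 + 50 + 250) / 3 ≈ 200.

≈ 200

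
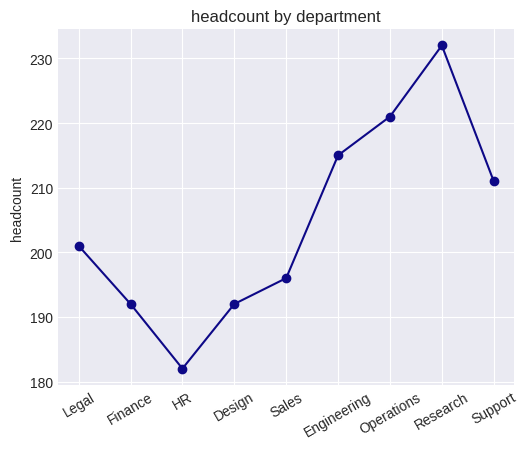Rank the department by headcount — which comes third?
Engineering

Top 4: Research ≈ 230, Operations ≈ 220, Engineering ≈ 215, Support ≈ 210.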